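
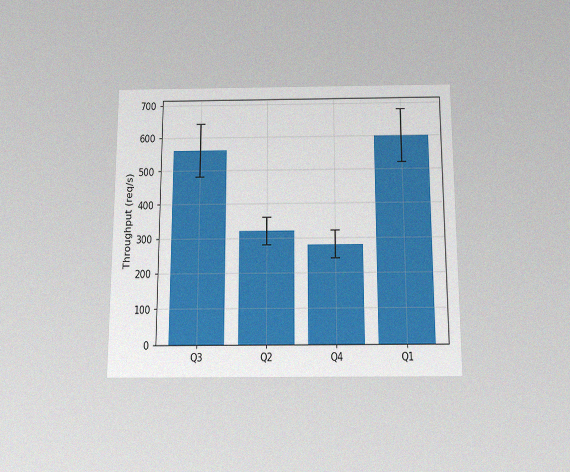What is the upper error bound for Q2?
The chart is viewed slightly from below, with some photo noise. The Q2 bar's upper whisker reaches 360req/s.

360req/s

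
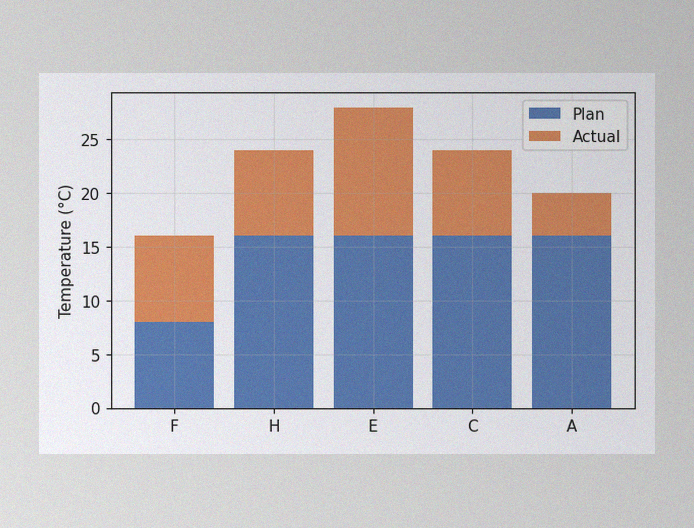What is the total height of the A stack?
20°C

The image has some photo noise and uneven lighting. The A stack's top reaches 20°C on the y-axis.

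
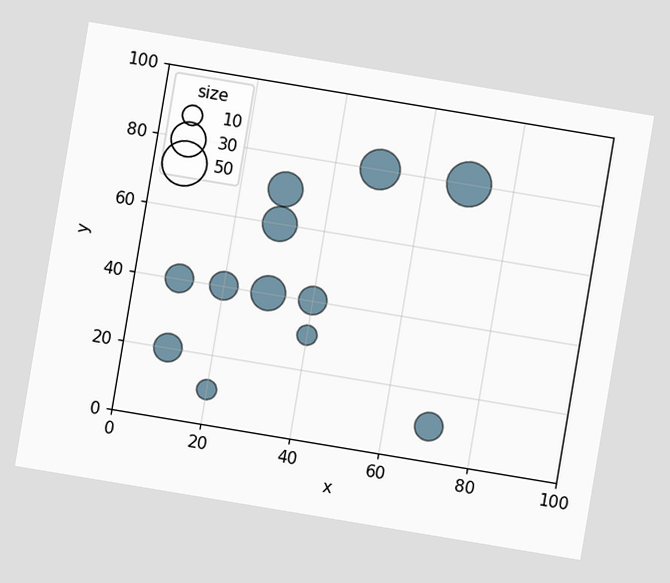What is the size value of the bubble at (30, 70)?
30

The chart is tilted about 9° clockwise. Matching the bubble at (30, 70) against the size legend gives 30.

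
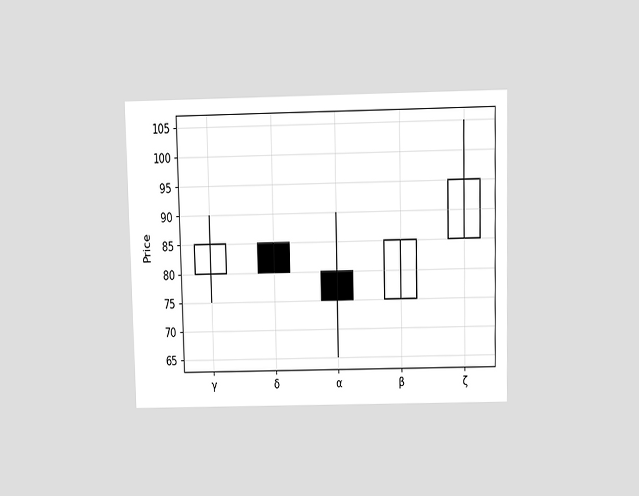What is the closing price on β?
The chart is viewed slightly from above. The β candle closes at 85.

85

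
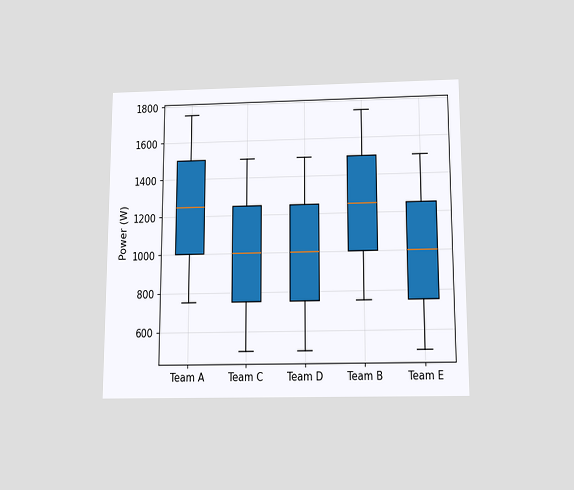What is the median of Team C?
The chart is viewed slightly from below. The median line in the Team C box sits at 1000W.

1000W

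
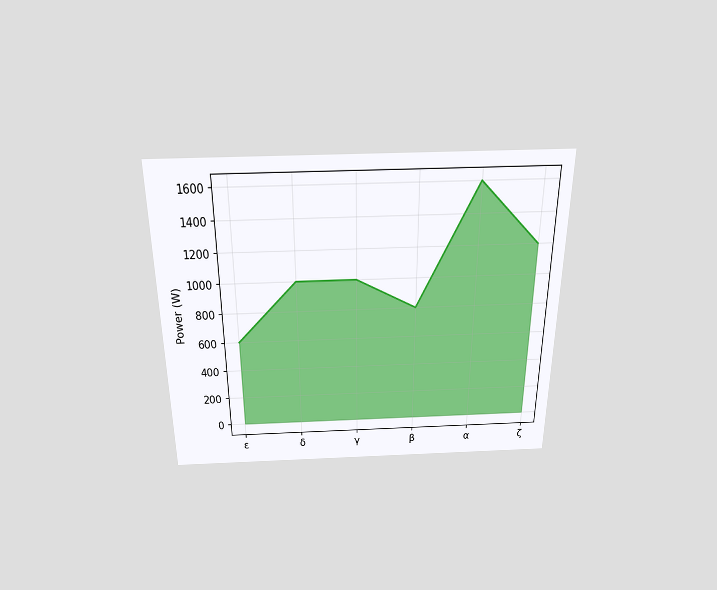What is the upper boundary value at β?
The chart is viewed slightly from above. At β the upper boundary is at 800W.

800W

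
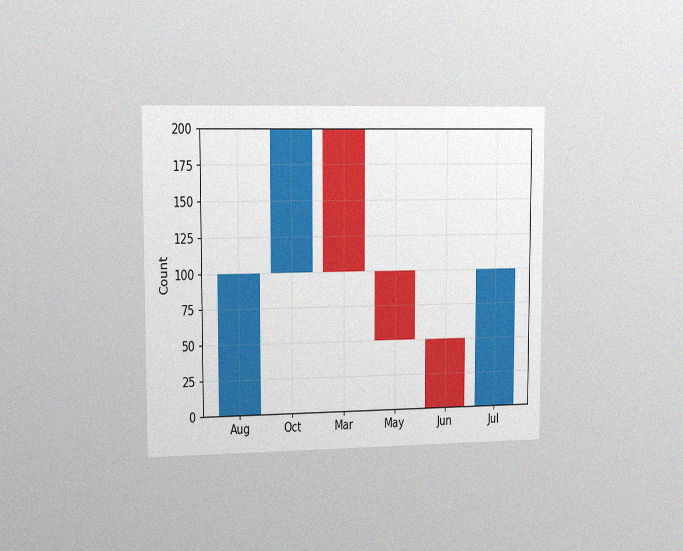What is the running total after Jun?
0

The chart is viewed slightly from the left, with some photo noise. After Jun the running total reaches 0.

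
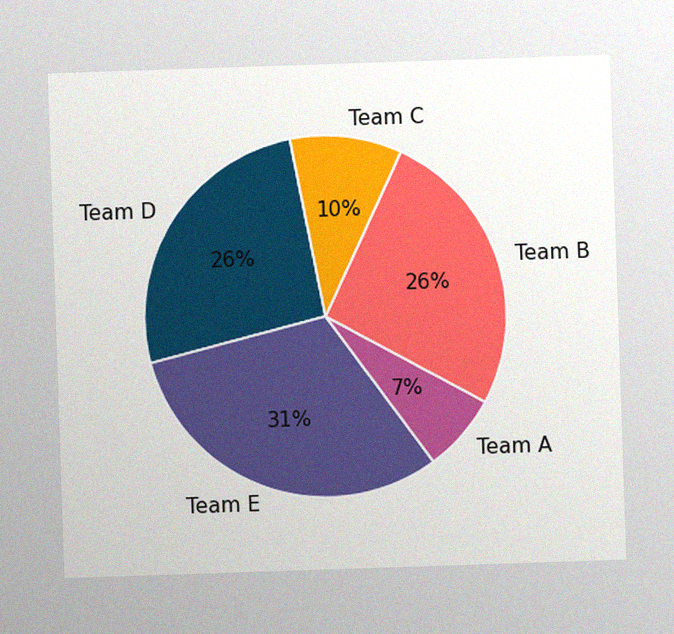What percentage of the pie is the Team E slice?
The image has some photo noise and uneven lighting. The Team E slice takes up 31% of the pie.

31%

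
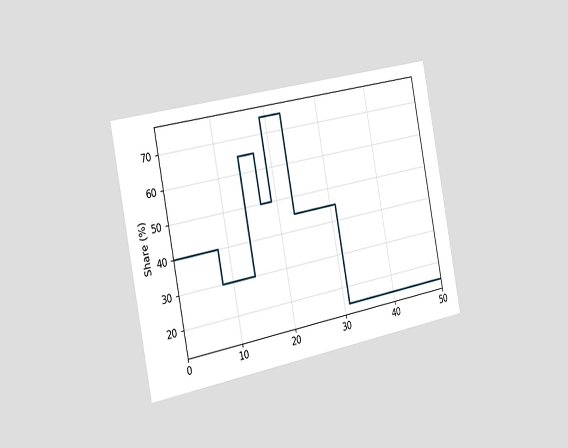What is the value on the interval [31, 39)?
The chart is tilted about 11° counter-clockwise and viewed slightly from the left. On [31, 39) the step sits at 15%.

15%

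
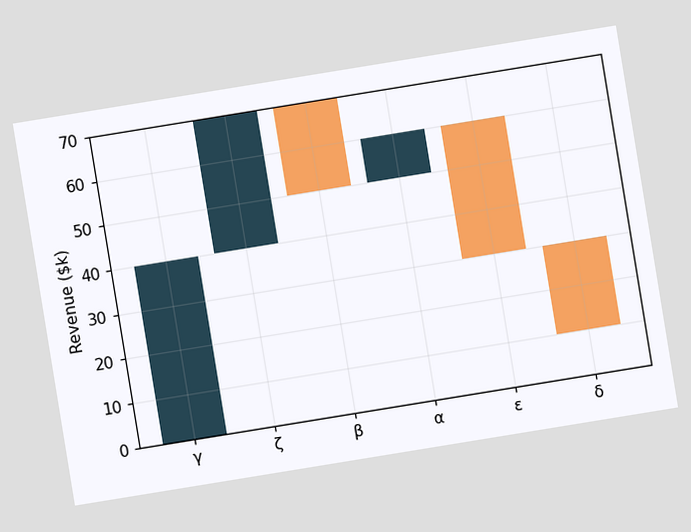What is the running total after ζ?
The chart is tilted about 9° counter-clockwise. After ζ the running total reaches $70k.

$70k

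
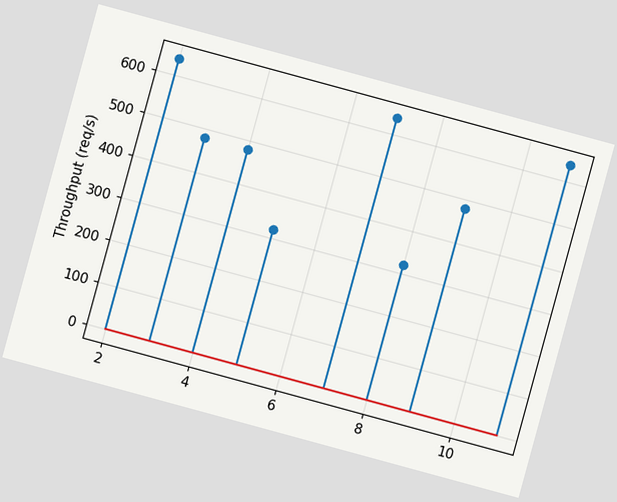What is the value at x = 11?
The chart is tilted about 15° clockwise. The stem at x=11 reaches 640req/s.

640req/s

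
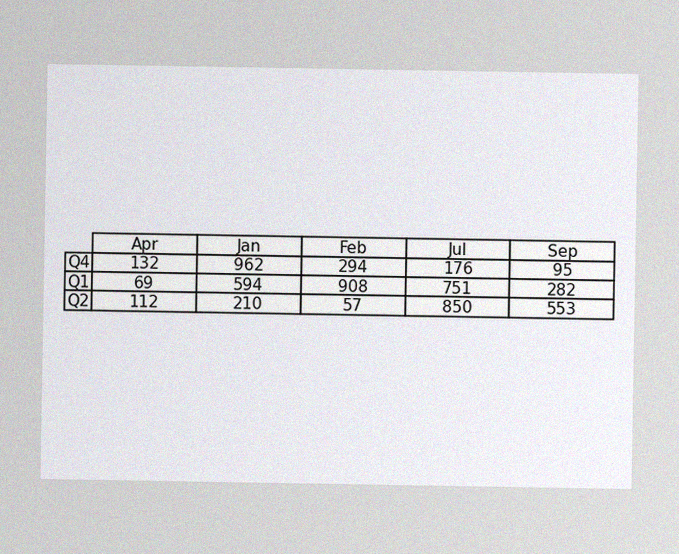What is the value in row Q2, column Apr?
112

The image has some photo noise and uneven lighting. The (Q2, Apr) cell reads 112.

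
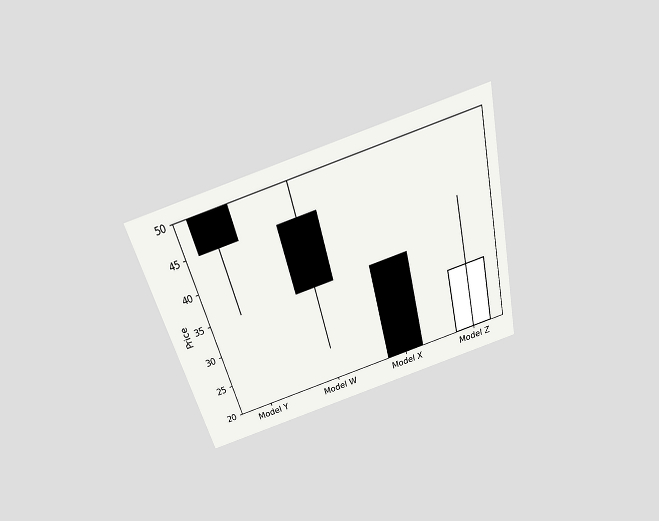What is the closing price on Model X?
The chart is tilted about 15° counter-clockwise and viewed slightly from above. The Model X candle closes at 20.

20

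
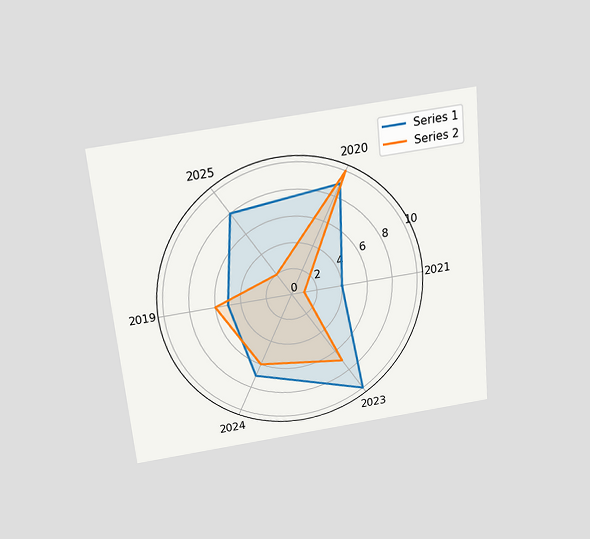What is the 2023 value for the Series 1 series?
10

The chart is tilted about 6° counter-clockwise and viewed slightly from above. On the 2023 axis, Series 1 reaches 10.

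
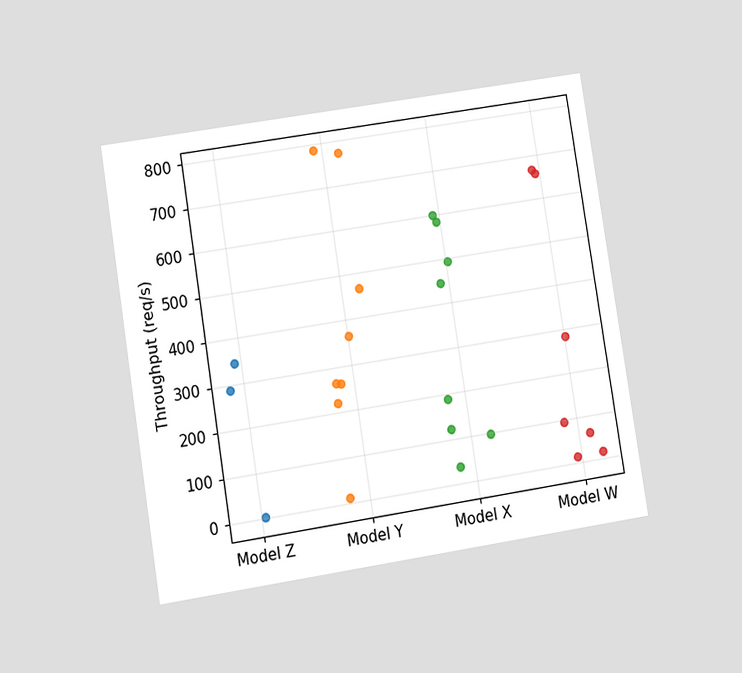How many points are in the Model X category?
8

The chart is tilted about 9° counter-clockwise and viewed at a slight angle. Counting the markers in the Model X column gives 8.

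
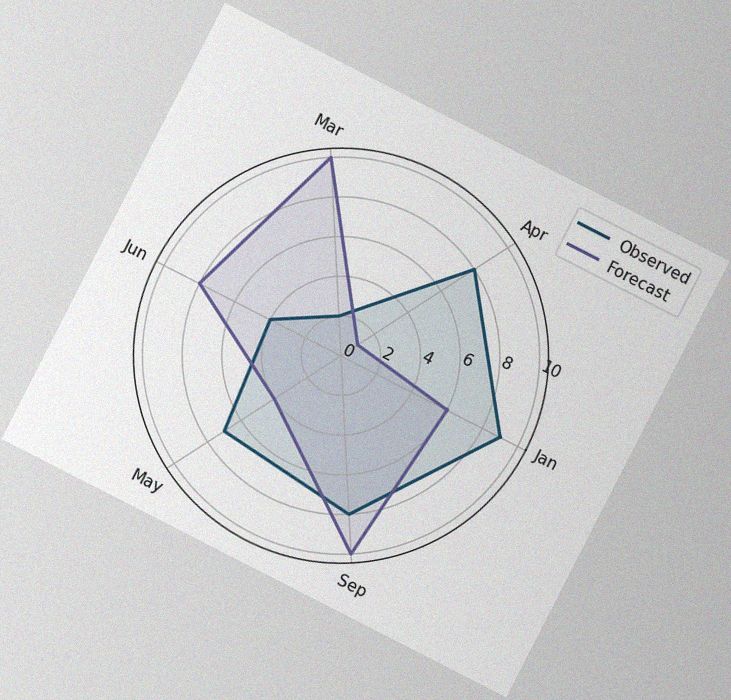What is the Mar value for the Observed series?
2

The chart is tilted about 27° clockwise, with some photo noise. On the Mar axis, Observed reaches 2.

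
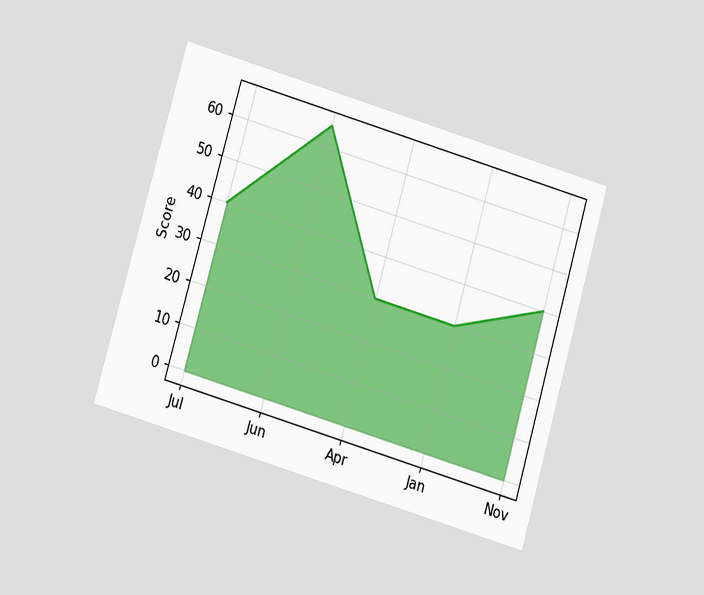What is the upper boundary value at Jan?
30

The chart is tilted about 16° clockwise and viewed at a slight angle. At Jan the upper boundary is at 30.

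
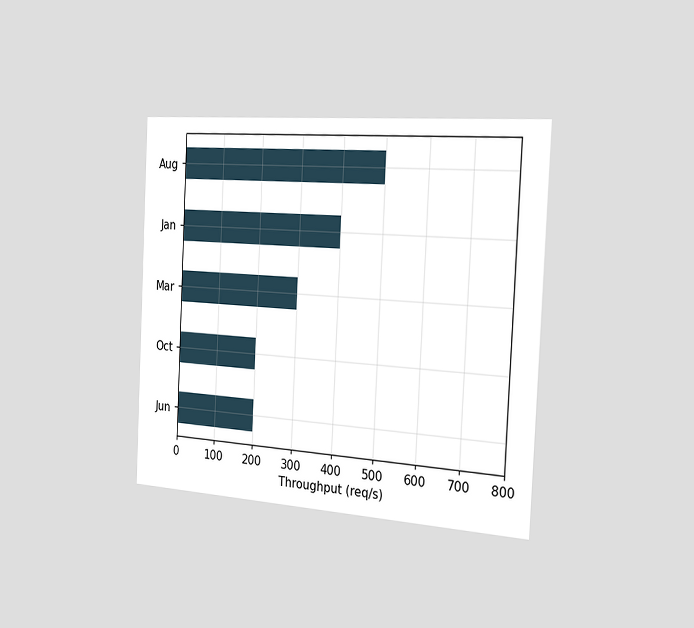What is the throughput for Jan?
The chart is tilted about 3° clockwise and viewed slightly from the right. Reading along the chart's x-axis, the Jan bar reaches 400req/s.

400req/s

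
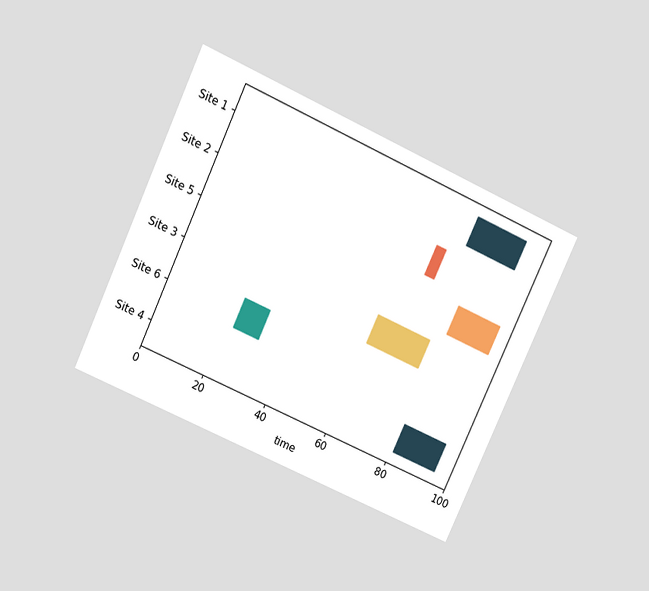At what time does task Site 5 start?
The chart is tilted about 24° clockwise and viewed at a slight angle. The Site 5 bar begins at t=82.

82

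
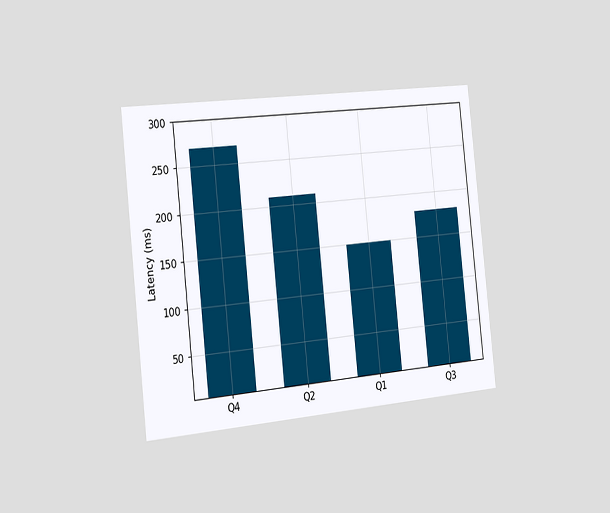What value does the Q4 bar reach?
The chart is tilted about 6° counter-clockwise and viewed slightly from the left. Reading along the chart's y-axis, the Q4 bar reaches 270ms.

270ms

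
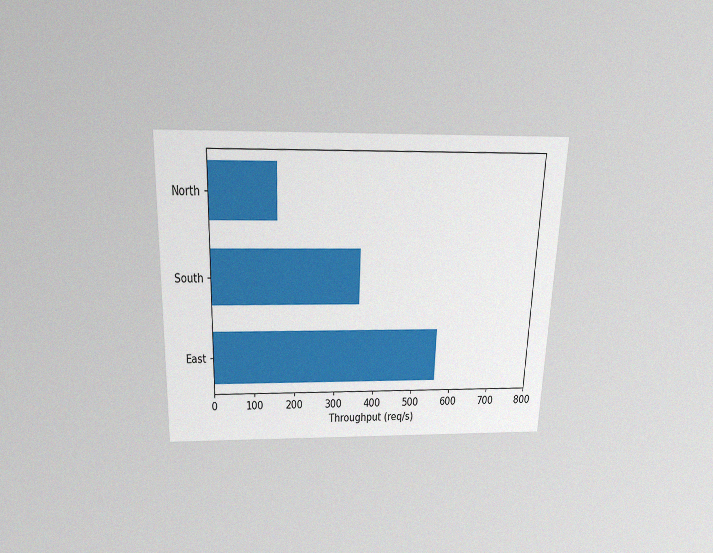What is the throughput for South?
The chart is tilted about 2° clockwise and viewed slightly from above, with some photo noise. Reading along the chart's x-axis, the South bar reaches 360req/s.

360req/s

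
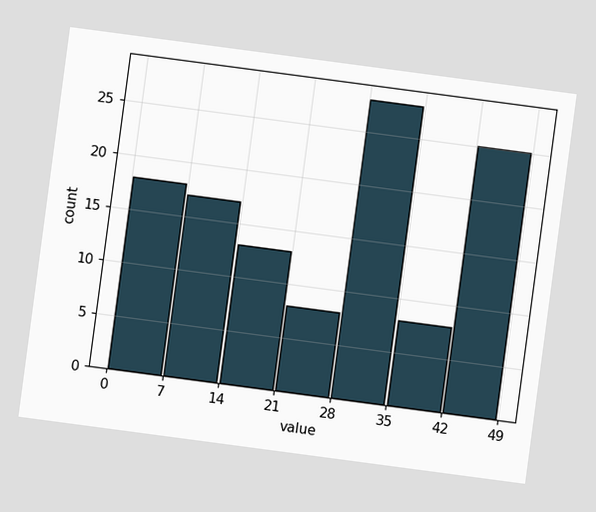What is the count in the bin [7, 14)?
17

The chart is tilted about 8° clockwise. The [7, 14) bin has height 17.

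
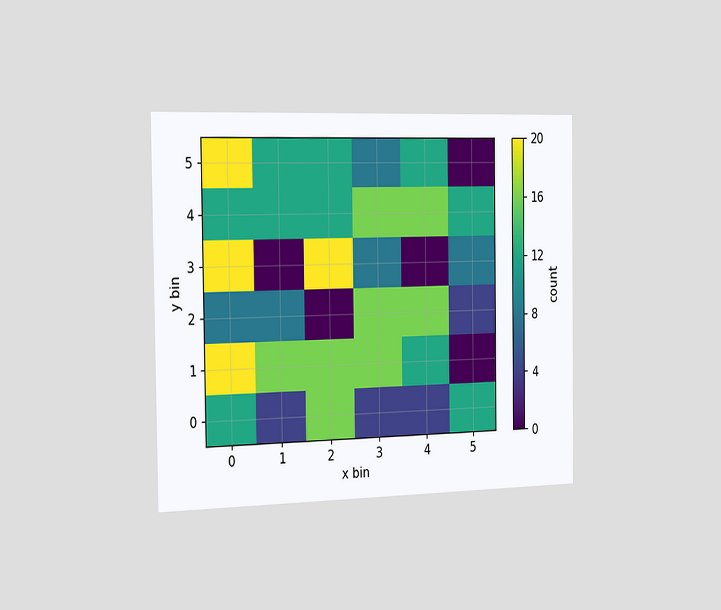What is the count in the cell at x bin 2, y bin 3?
20

The chart is viewed slightly from the left. Matching the cell (2, 3) against the colorbar gives 20.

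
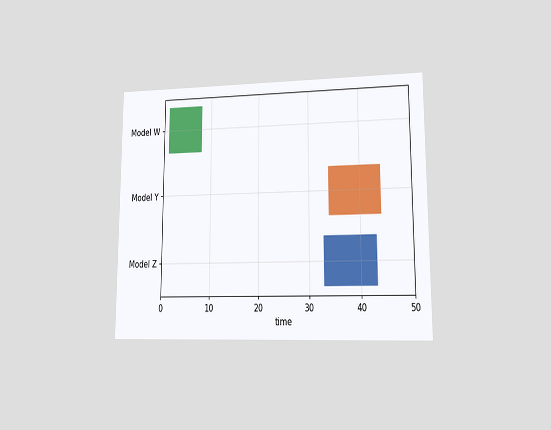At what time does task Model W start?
The chart is viewed at a slight angle. The Model W bar begins at t=1.

1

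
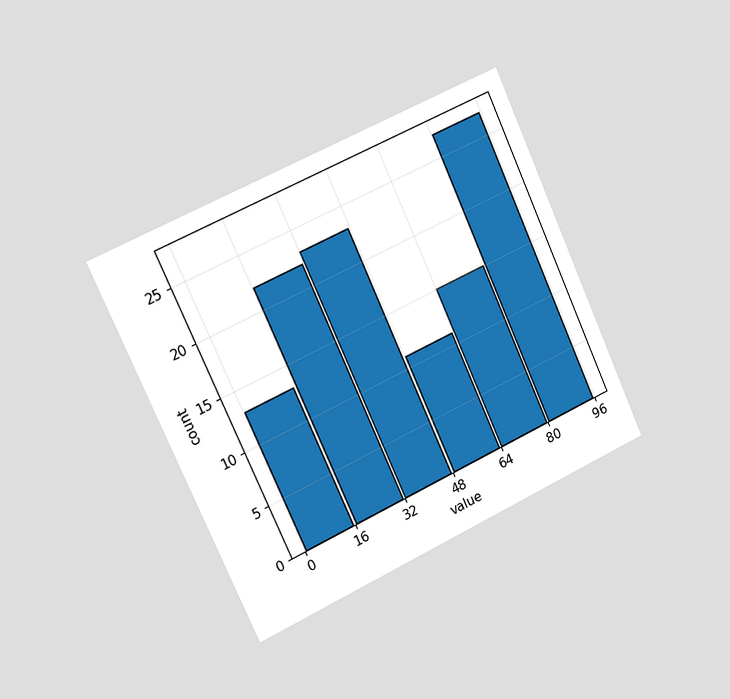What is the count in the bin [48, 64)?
The chart is tilted about 24° counter-clockwise and viewed slightly from the left. The [48, 64) bin has height 11.

11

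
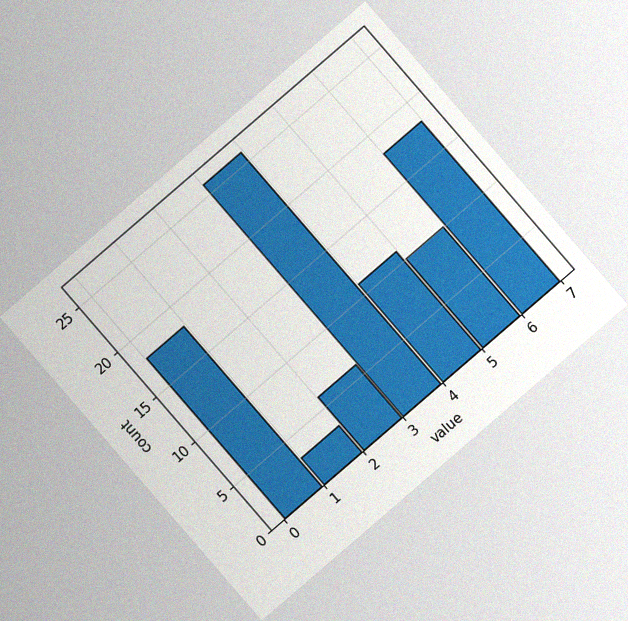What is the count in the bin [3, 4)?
The chart is tilted about 41° counter-clockwise, with some photo noise. The [3, 4) bin has height 26.

26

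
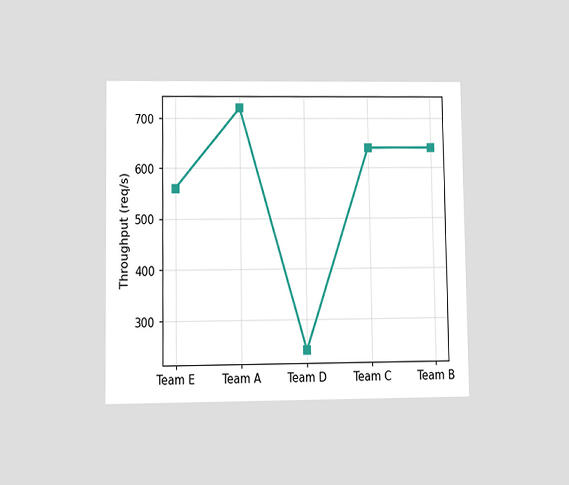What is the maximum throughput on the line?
720req/s

The chart is viewed at a slight angle. The highest point is at Team A, and reading across to the y-axis gives 720req/s.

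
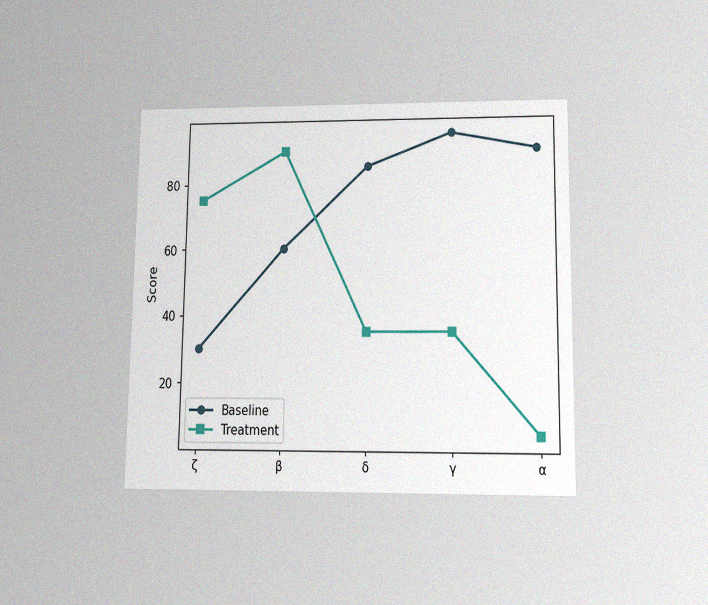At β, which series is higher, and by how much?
The chart is viewed slightly from below, with some photo noise. At β, Treatment sits above the other line by 30.

Treatment, by 30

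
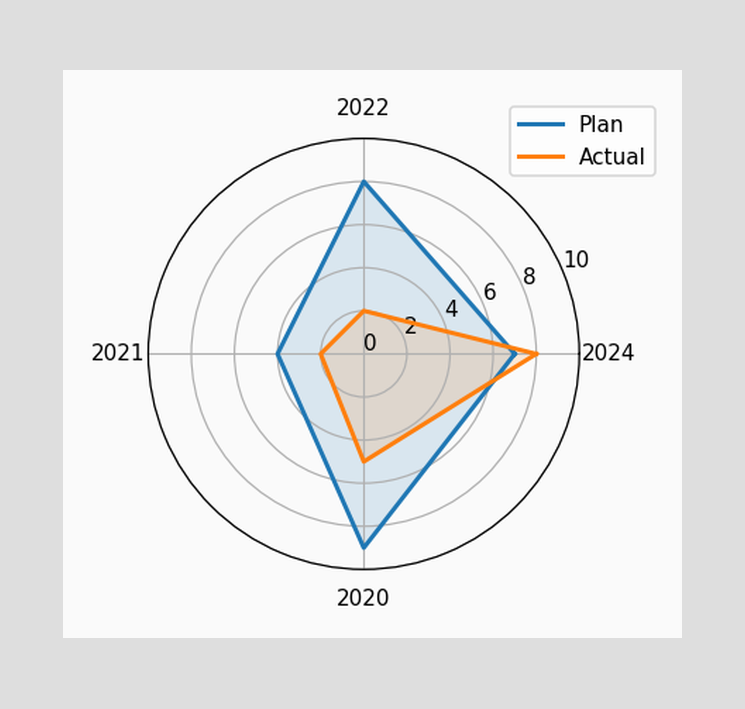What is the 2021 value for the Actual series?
On the 2021 axis, Actual reaches 2.

2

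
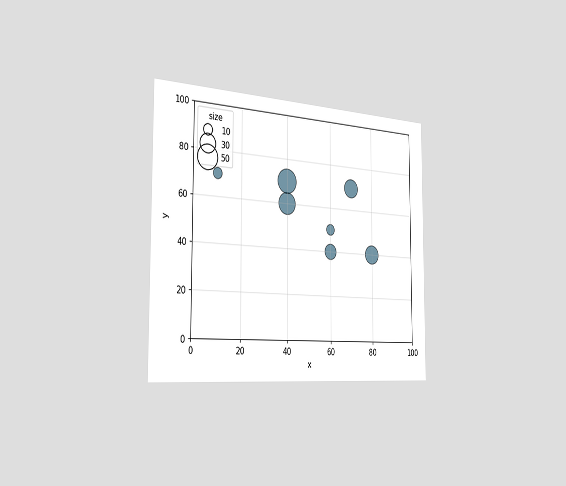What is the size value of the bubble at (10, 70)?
The chart is viewed slightly from the left. Matching the bubble at (10, 70) against the size legend gives 10.

10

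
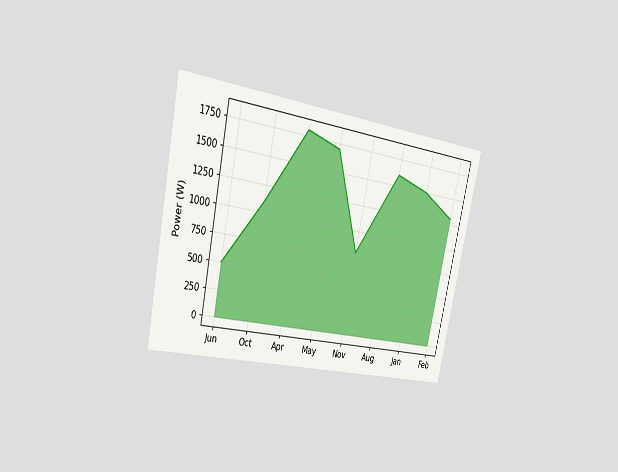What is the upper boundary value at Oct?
The chart is tilted about 12° clockwise and viewed slightly from the left. At Oct the upper boundary is at 1100W.

1100W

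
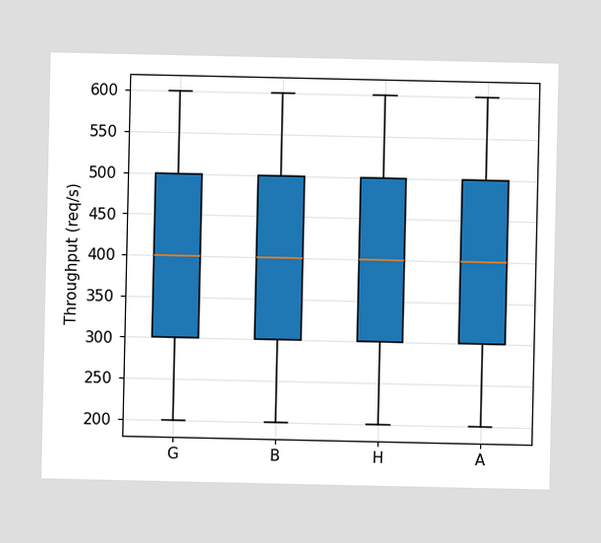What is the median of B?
The median line in the B box sits at 400req/s.

400req/s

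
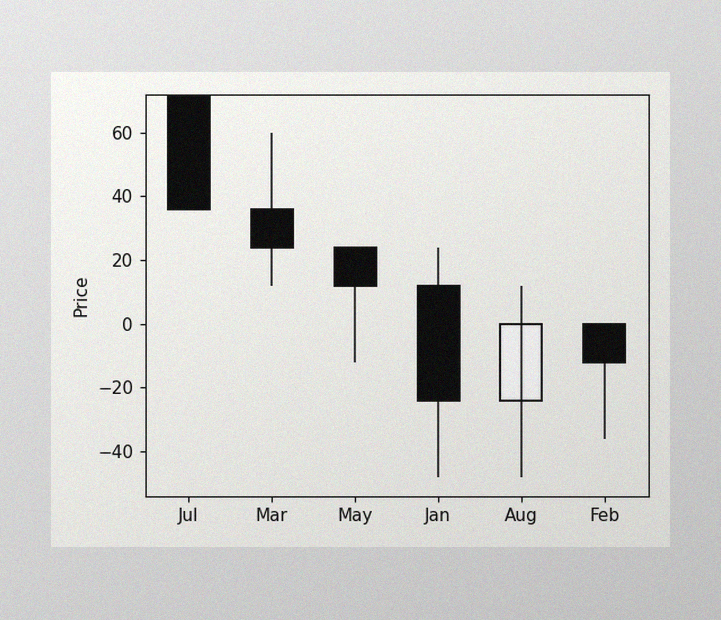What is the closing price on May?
The image has some photo noise and uneven lighting. The May candle closes at 12.

12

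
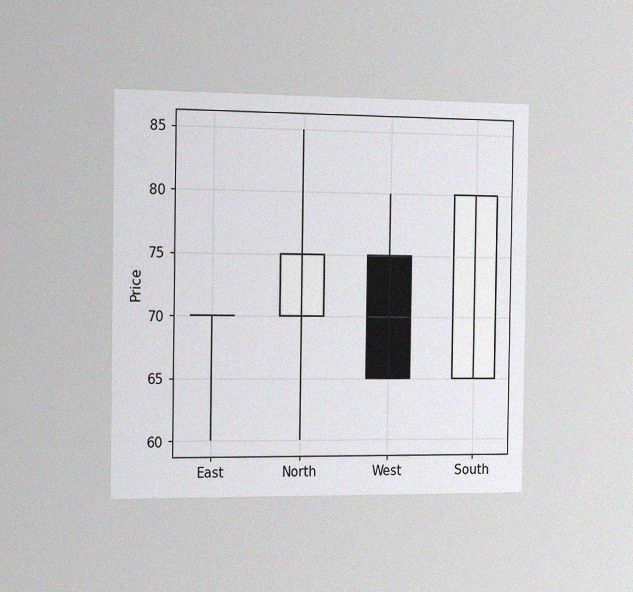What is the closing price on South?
80

The chart is viewed slightly from the left, with some photo noise. The South candle closes at 80.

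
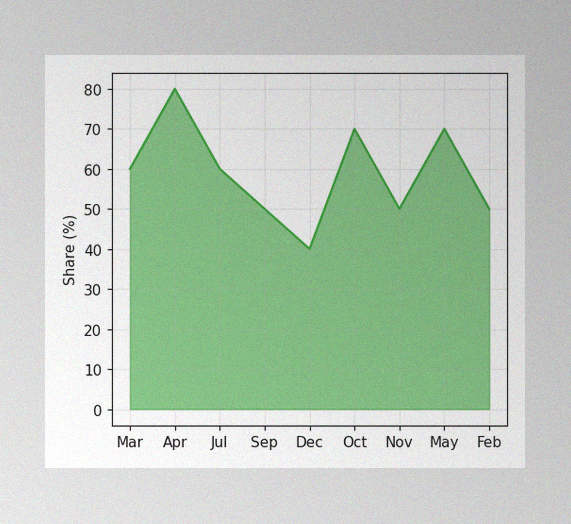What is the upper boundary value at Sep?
50%

The image has some photo noise and uneven lighting. At Sep the upper boundary is at 50%.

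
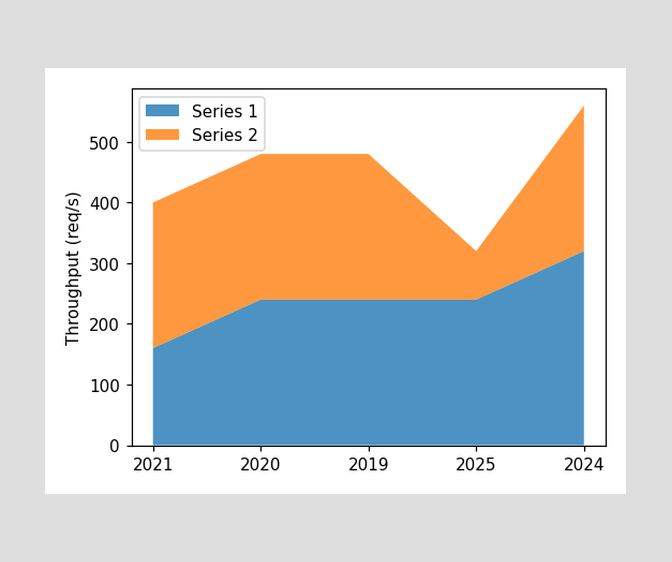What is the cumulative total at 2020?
The stacked total at 2020 reaches 480req/s.

480req/s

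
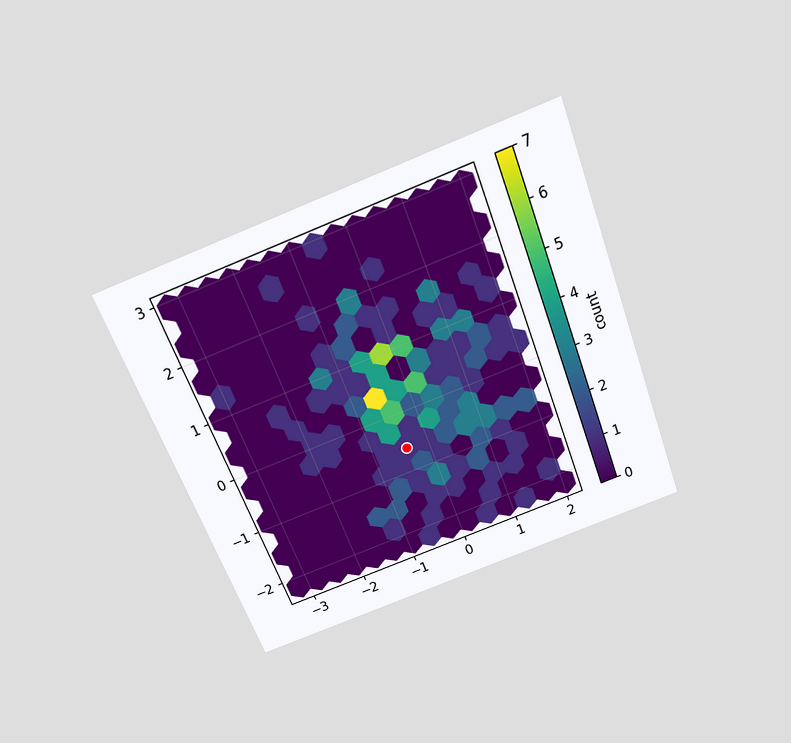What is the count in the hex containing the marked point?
The chart is tilted about 21° counter-clockwise and viewed slightly from above. The marked hex reads 1 on the colorbar.

1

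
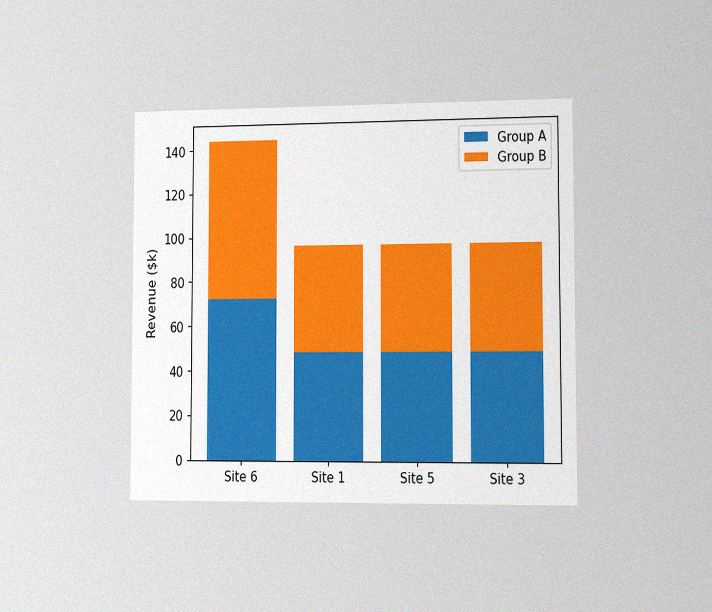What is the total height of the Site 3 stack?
The chart is viewed slightly from the right, with some photo noise. The Site 3 stack's top reaches $96k on the y-axis.

$96k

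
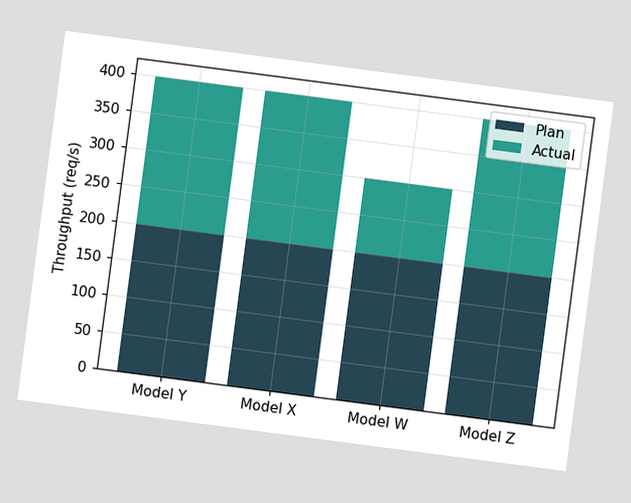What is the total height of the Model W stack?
The chart is tilted about 7° clockwise. The Model W stack's top reaches 300req/s on the y-axis.

300req/s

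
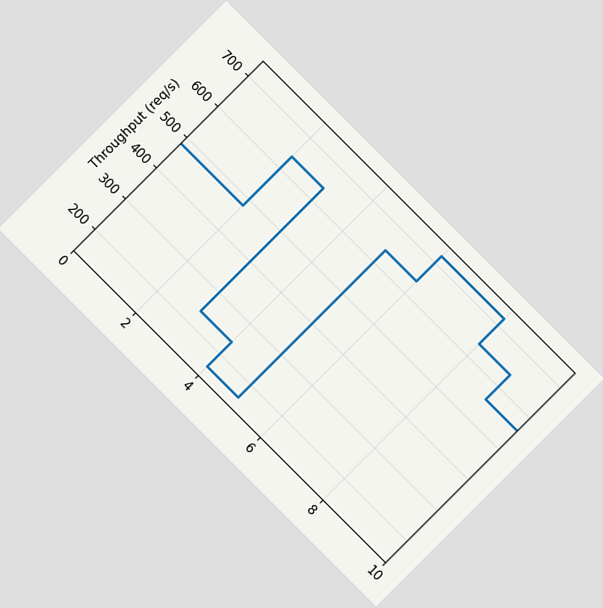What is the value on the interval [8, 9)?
The chart is tilted about 45° clockwise. On [8, 9) the step sits at 640req/s.

640req/s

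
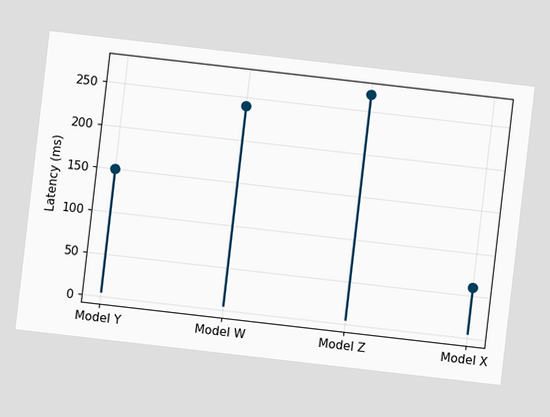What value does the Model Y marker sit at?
The chart is tilted about 7° clockwise. The Model Y marker sits at 150ms.

150ms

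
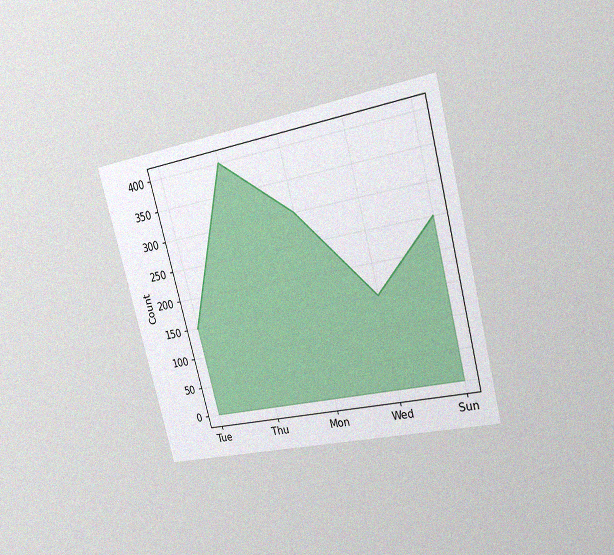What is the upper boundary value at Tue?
150

The chart is tilted about 15° counter-clockwise and viewed slightly from the right, with some photo noise. At Tue the upper boundary is at 150.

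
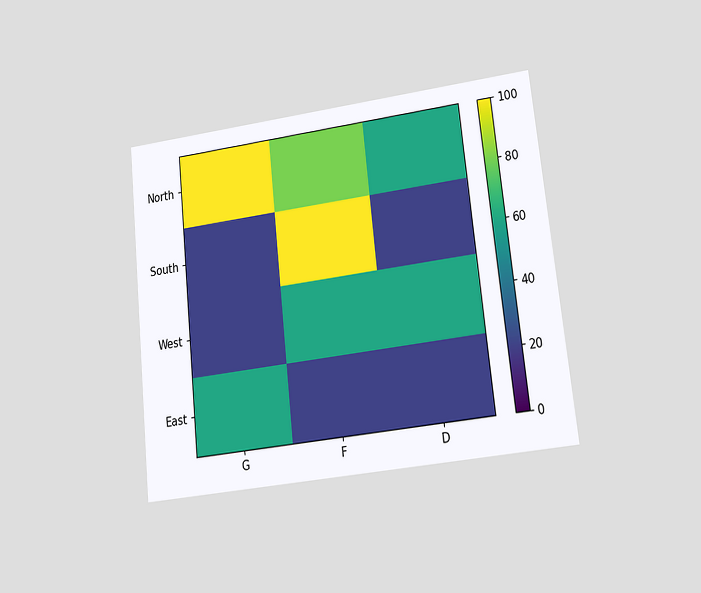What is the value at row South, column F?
100

The chart is tilted about 6° counter-clockwise and viewed at a slight angle. Matching cell (South, F) against the colorbar gives 100.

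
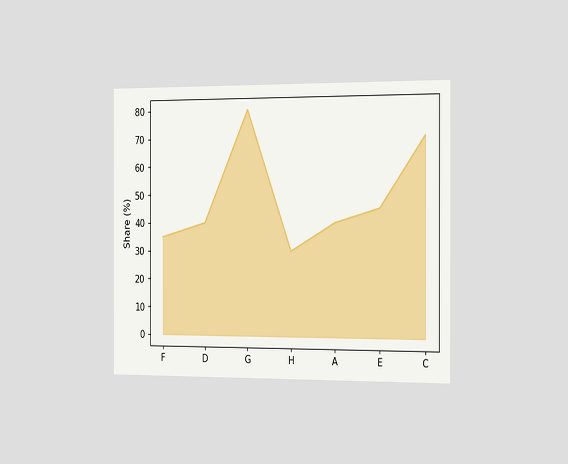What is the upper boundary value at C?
70%

The chart is viewed slightly from the right. At C the upper boundary is at 70%.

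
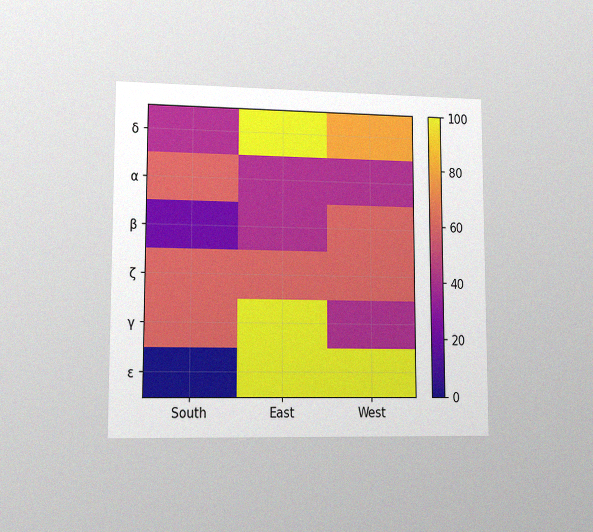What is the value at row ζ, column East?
The chart is viewed at a slight angle, with some photo noise. Matching cell (ζ, East) against the colorbar gives 60.

60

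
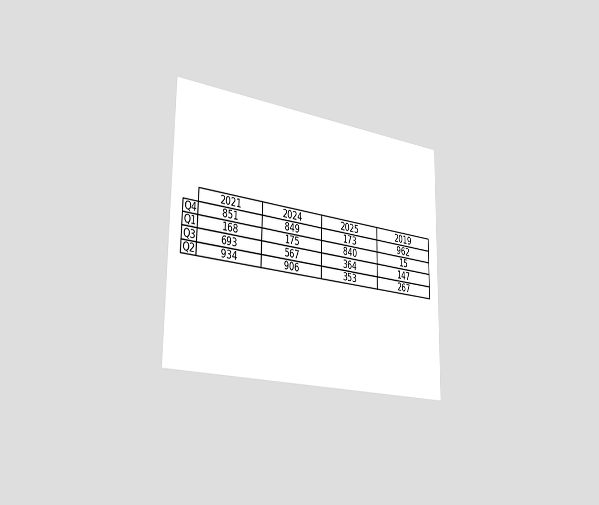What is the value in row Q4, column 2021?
851

The chart is viewed slightly from the left. The (Q4, 2021) cell reads 851.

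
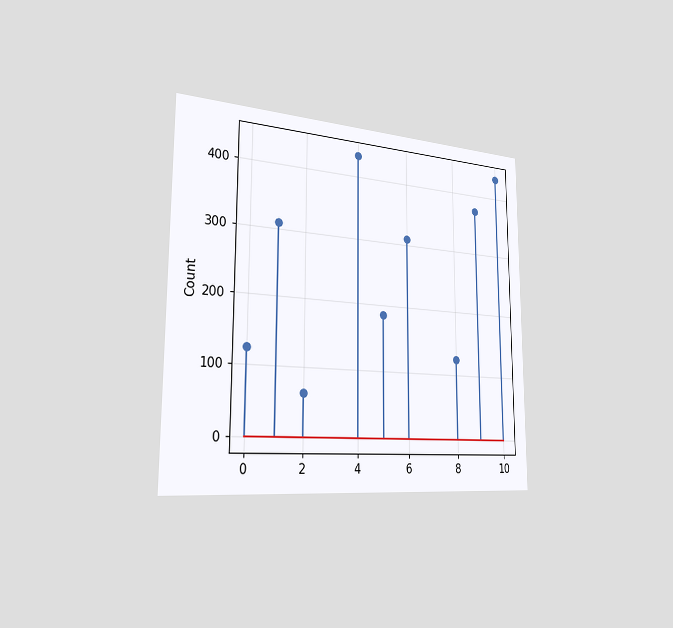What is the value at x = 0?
124

The chart is viewed slightly from the left. The stem at x=0 reaches 124.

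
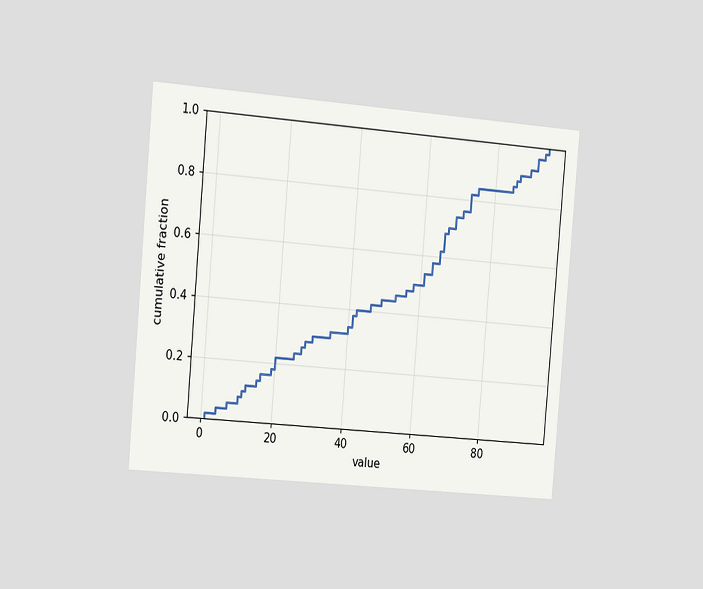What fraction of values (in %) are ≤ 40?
The chart is tilted about 5° clockwise and viewed slightly from the left. At x=40 the ECDF step is at 34%.

34%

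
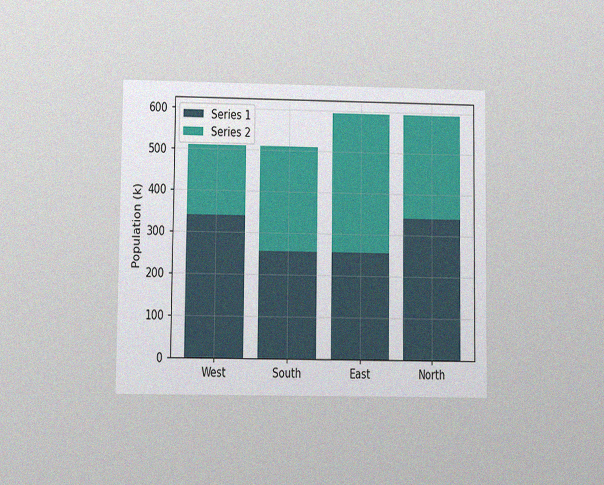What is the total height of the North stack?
595k

The chart is viewed at a slight angle, with some photo noise. The North stack's top reaches 595k on the y-axis.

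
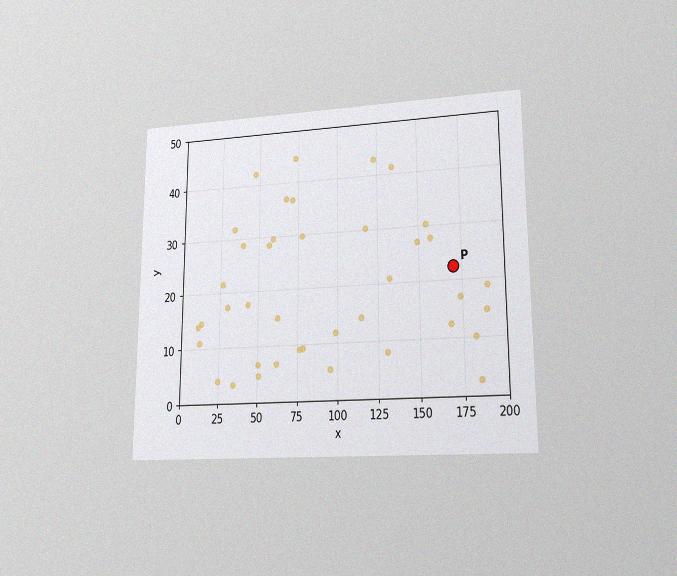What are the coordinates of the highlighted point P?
(170, 22.5)

The chart is viewed at a slight angle, with some photo noise. Following the gridlines from P to each axis, P sits at (170, 22.5).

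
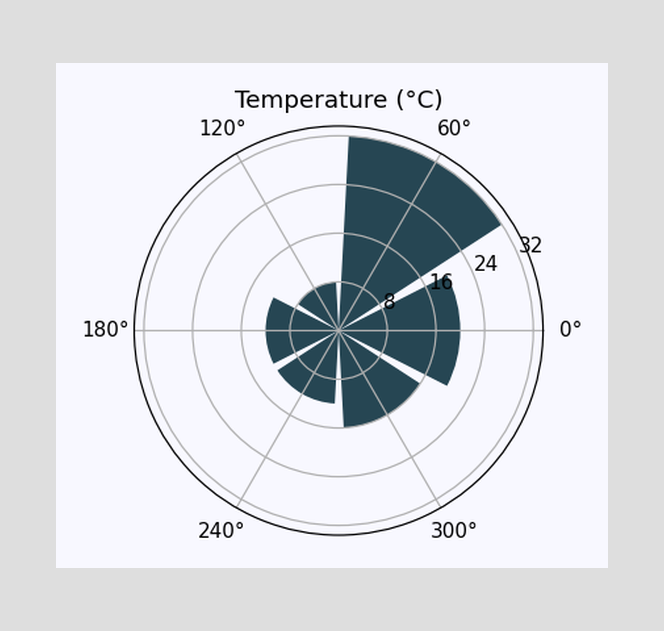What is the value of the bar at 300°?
The bar at 300° reaches 16°C on the radial axis.

16°C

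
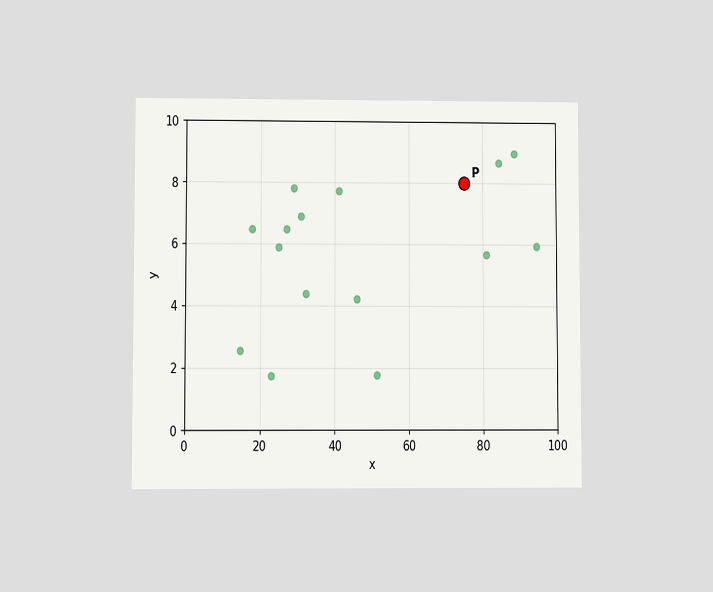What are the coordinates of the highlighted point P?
The chart is viewed at a slight angle. Following the gridlines from P to each axis, P sits at (75, 8).

(75, 8)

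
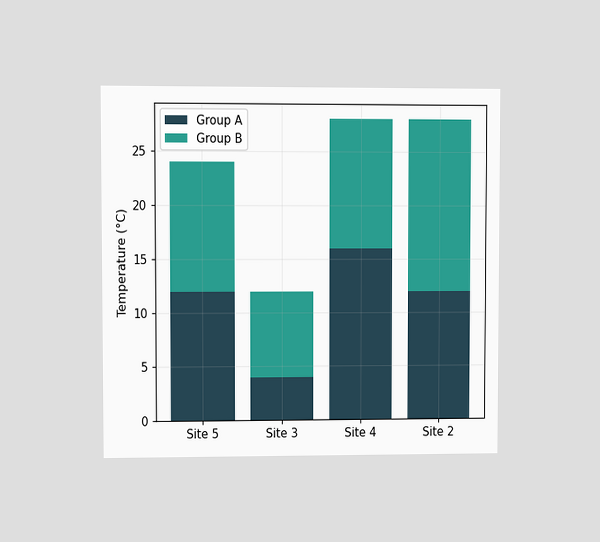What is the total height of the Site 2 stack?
The chart is viewed at a slight angle. The Site 2 stack's top reaches 28°C on the y-axis.

28°C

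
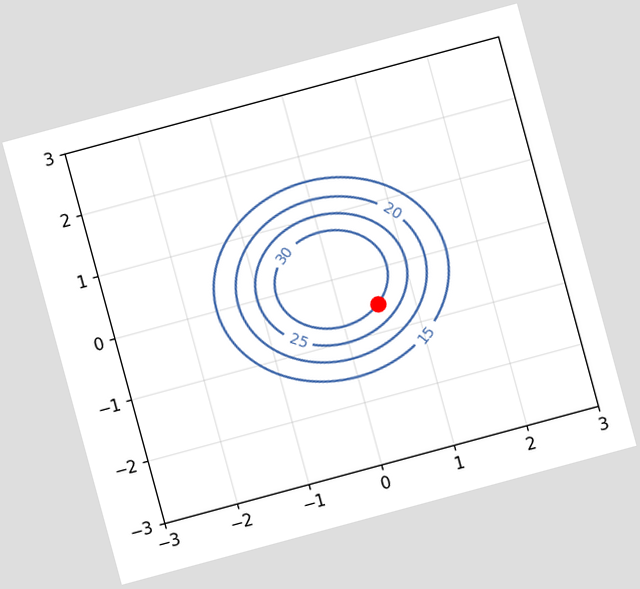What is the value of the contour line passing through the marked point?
30

The chart is tilted about 15° counter-clockwise. The marked point sits on the contour labelled 30.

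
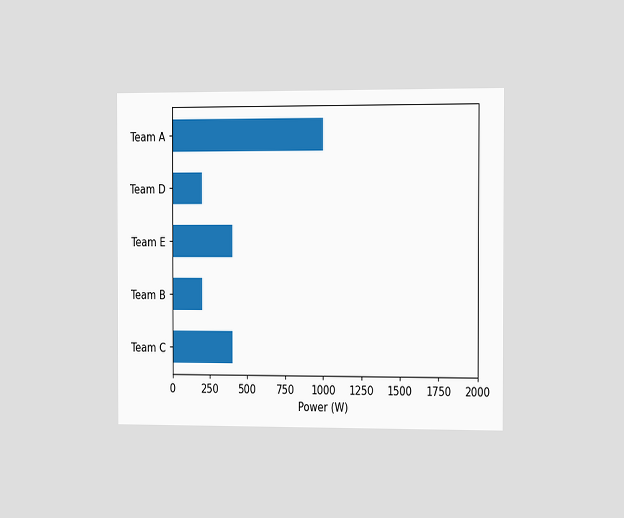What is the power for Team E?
The chart is viewed slightly from the right. Reading along the chart's x-axis, the Team E bar reaches 400W.

400W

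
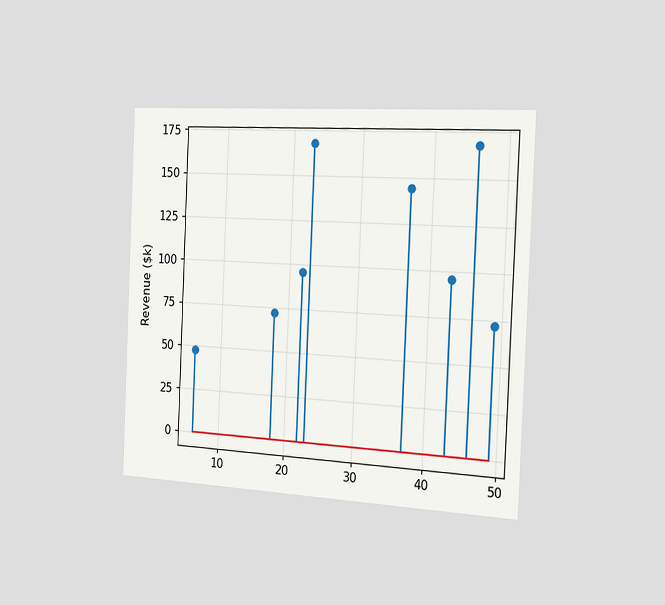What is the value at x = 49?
$72k

The chart is tilted about 3° clockwise and viewed slightly from the right. The stem at x=49 reaches $72k.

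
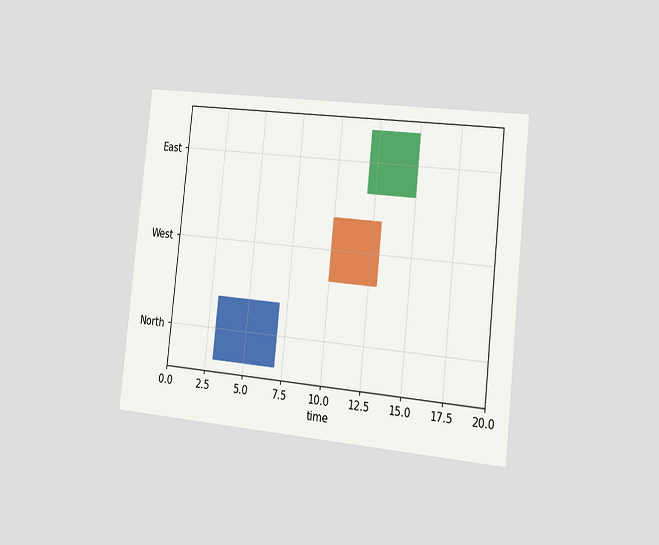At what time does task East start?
12

The chart is tilted about 6° clockwise and viewed slightly from the right. The East bar begins at t=12.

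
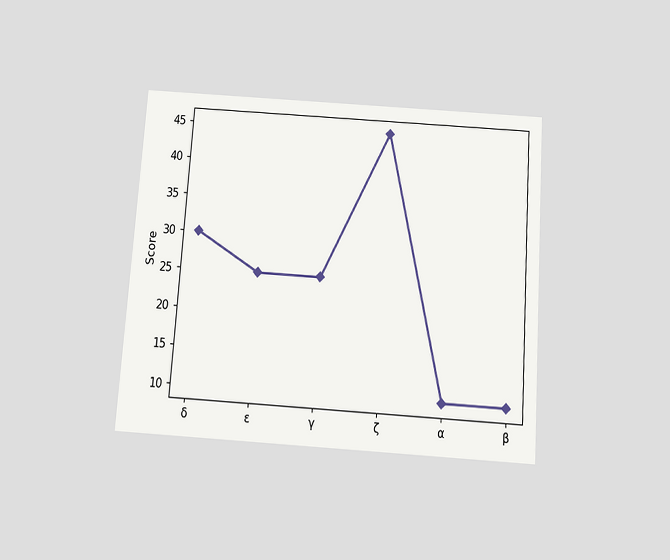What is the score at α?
The chart is tilted about 4° clockwise and viewed slightly from below. At α, the line is at 10.

10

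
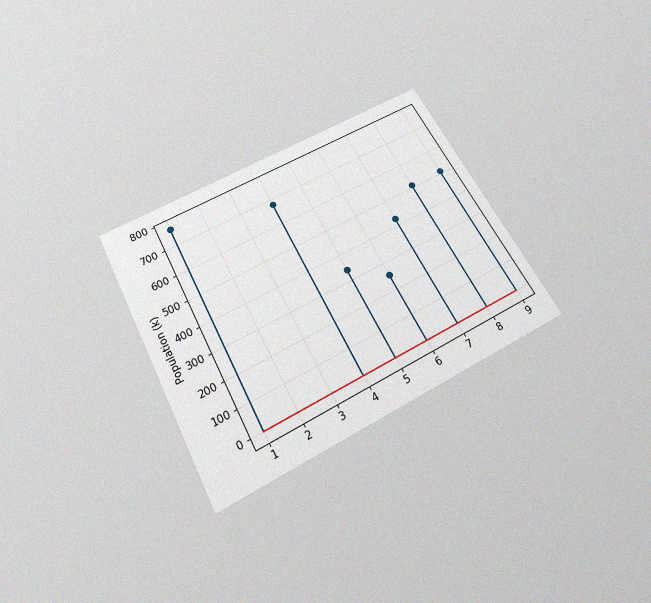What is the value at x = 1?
The chart is tilted about 28° counter-clockwise and viewed slightly from below, with some photo noise. The stem at x=1 reaches 765k.

765k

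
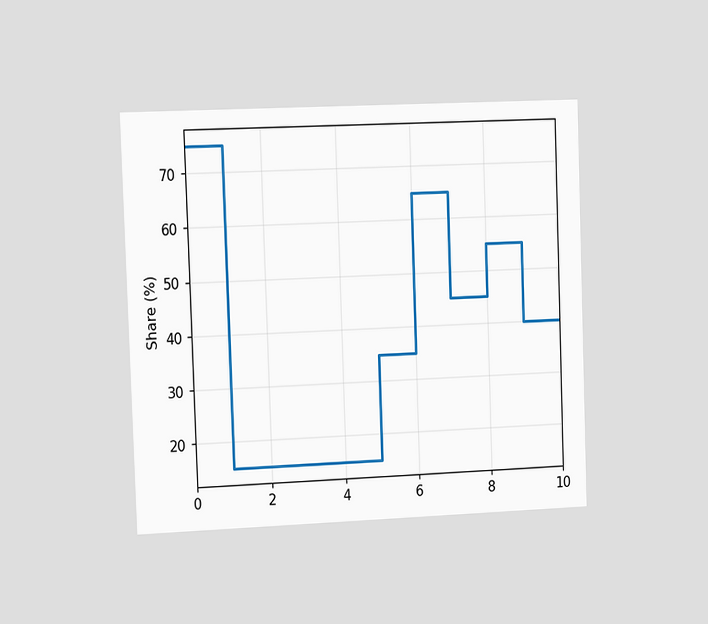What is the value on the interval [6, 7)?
65%

The chart is tilted about 2° counter-clockwise and viewed slightly from the left. On [6, 7) the step sits at 65%.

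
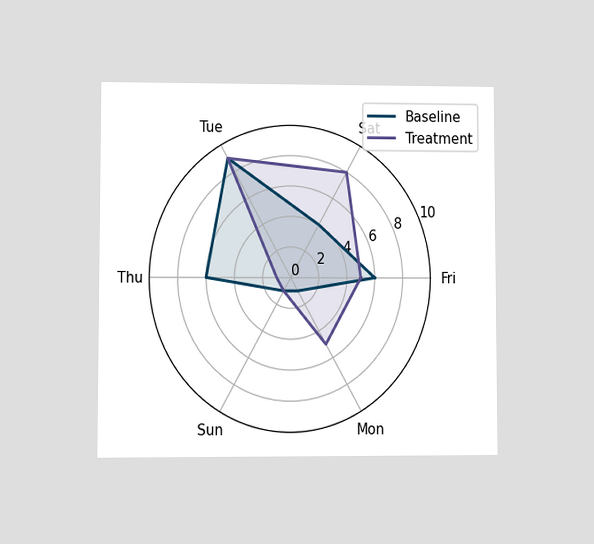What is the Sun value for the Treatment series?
1

The chart is viewed at a slight angle. On the Sun axis, Treatment reaches 1.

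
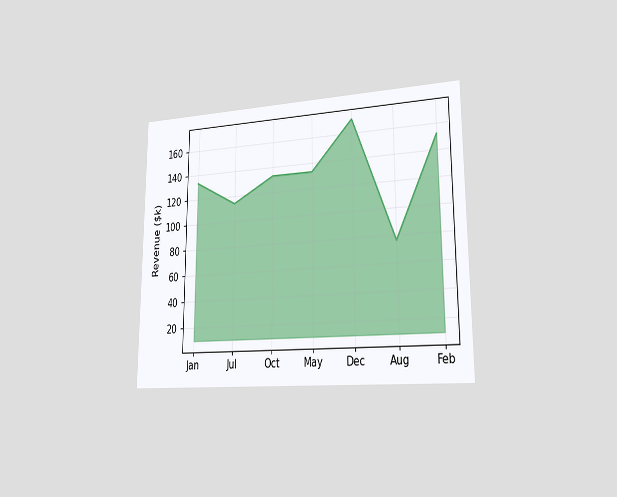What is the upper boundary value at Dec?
The chart is viewed slightly from the right. At Dec the upper boundary is at $171k.

$171k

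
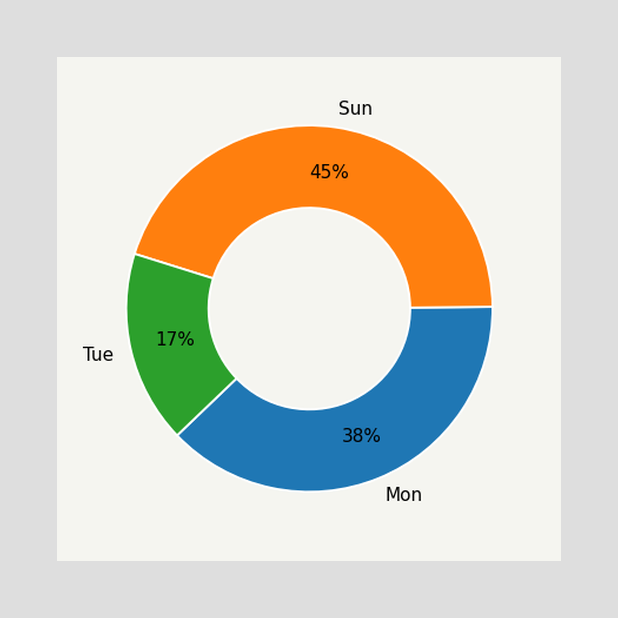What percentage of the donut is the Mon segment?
The Mon segment takes up 38% of the ring.

38%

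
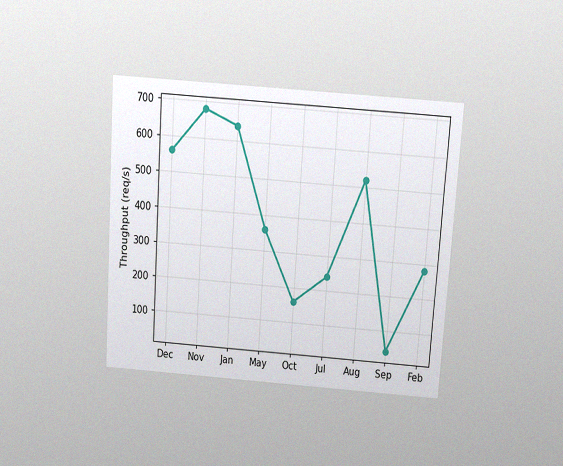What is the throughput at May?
360req/s

The chart is tilted about 4° clockwise and viewed slightly from above, with some photo noise. At May, the line is at 360req/s.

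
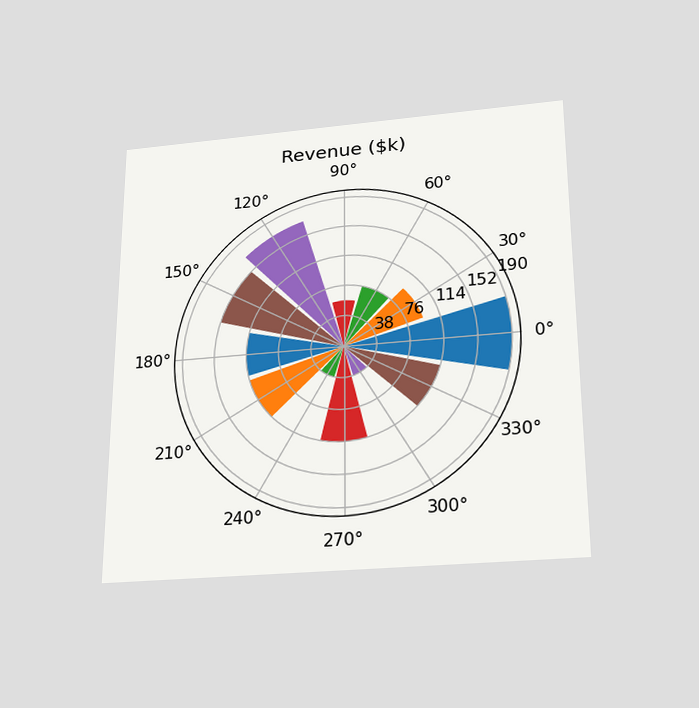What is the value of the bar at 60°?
$76k

The chart is viewed slightly from below. The bar at 60° reaches $76k on the radial axis.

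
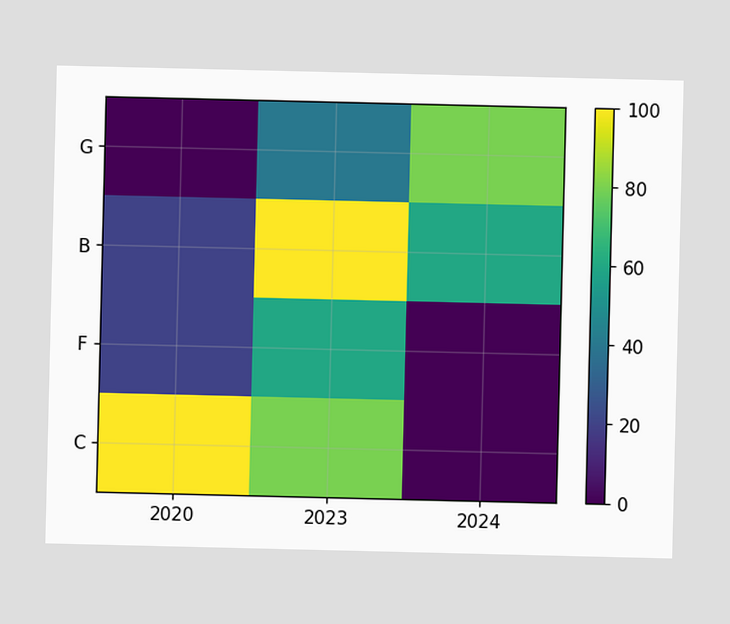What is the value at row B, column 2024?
60

Matching cell (B, 2024) against the colorbar gives 60.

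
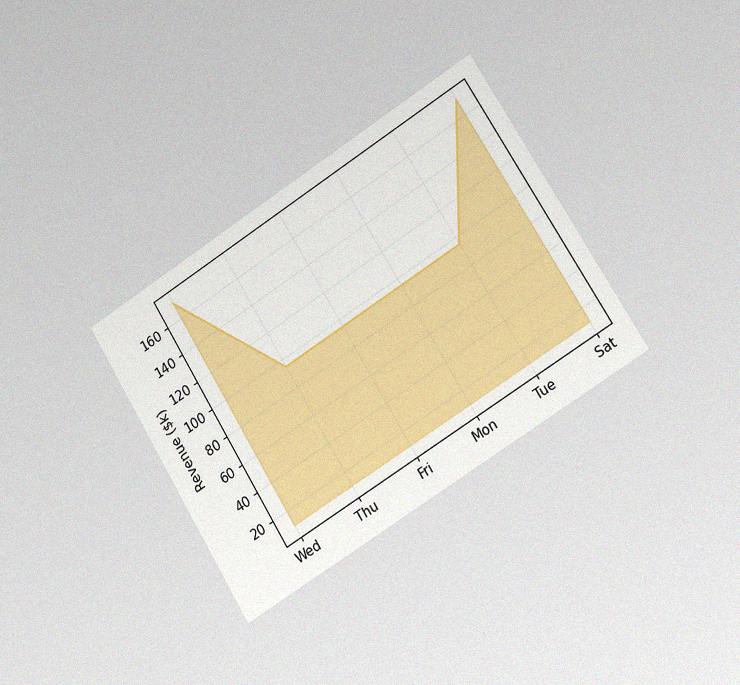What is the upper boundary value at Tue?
The chart is tilted about 32° counter-clockwise and viewed slightly from the right, with some photo noise. At Tue the upper boundary is at $95k.

$95k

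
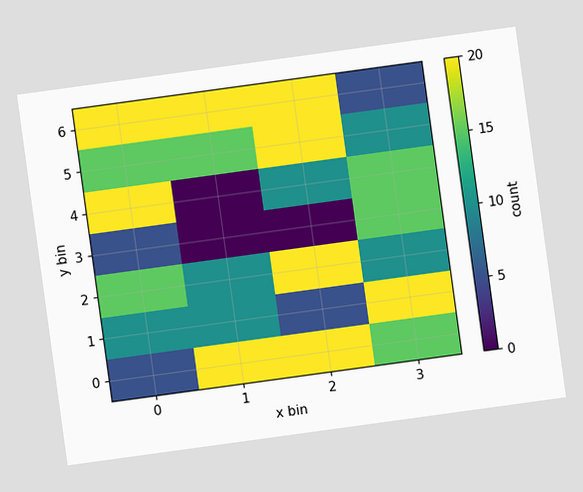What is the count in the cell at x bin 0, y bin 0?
The chart is tilted about 8° counter-clockwise. Matching the cell (0, 0) against the colorbar gives 5.

5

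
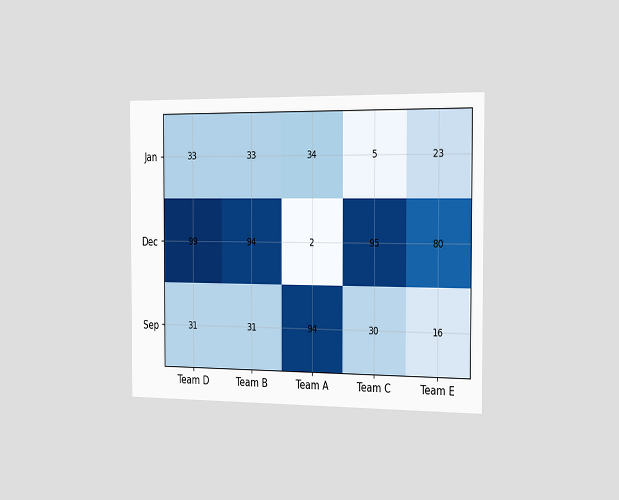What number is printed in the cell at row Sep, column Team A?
The chart is viewed slightly from the right. The (Sep, Team A) cell reads 94.

94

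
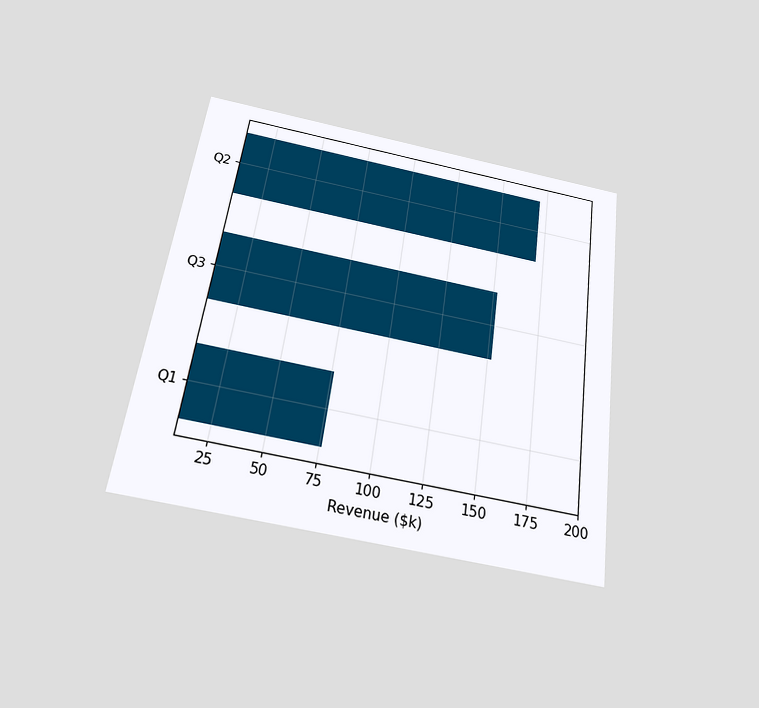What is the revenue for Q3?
$152k

The chart is tilted about 8° clockwise and viewed slightly from below. Reading along the chart's x-axis, the Q3 bar reaches $152k.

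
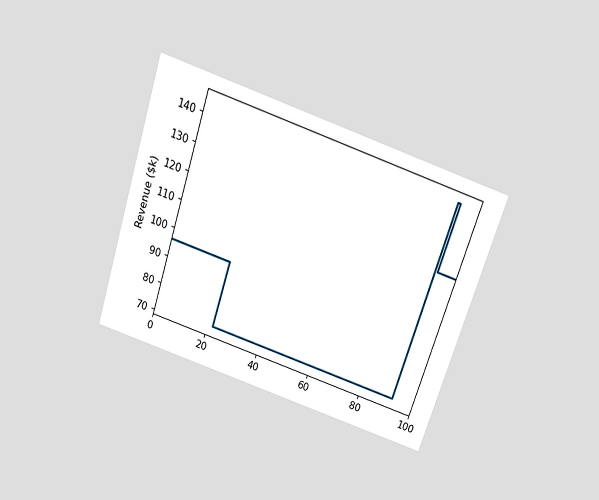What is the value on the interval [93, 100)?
$120k

The chart is tilted about 19° clockwise and viewed slightly from above. On [93, 100) the step sits at $120k.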